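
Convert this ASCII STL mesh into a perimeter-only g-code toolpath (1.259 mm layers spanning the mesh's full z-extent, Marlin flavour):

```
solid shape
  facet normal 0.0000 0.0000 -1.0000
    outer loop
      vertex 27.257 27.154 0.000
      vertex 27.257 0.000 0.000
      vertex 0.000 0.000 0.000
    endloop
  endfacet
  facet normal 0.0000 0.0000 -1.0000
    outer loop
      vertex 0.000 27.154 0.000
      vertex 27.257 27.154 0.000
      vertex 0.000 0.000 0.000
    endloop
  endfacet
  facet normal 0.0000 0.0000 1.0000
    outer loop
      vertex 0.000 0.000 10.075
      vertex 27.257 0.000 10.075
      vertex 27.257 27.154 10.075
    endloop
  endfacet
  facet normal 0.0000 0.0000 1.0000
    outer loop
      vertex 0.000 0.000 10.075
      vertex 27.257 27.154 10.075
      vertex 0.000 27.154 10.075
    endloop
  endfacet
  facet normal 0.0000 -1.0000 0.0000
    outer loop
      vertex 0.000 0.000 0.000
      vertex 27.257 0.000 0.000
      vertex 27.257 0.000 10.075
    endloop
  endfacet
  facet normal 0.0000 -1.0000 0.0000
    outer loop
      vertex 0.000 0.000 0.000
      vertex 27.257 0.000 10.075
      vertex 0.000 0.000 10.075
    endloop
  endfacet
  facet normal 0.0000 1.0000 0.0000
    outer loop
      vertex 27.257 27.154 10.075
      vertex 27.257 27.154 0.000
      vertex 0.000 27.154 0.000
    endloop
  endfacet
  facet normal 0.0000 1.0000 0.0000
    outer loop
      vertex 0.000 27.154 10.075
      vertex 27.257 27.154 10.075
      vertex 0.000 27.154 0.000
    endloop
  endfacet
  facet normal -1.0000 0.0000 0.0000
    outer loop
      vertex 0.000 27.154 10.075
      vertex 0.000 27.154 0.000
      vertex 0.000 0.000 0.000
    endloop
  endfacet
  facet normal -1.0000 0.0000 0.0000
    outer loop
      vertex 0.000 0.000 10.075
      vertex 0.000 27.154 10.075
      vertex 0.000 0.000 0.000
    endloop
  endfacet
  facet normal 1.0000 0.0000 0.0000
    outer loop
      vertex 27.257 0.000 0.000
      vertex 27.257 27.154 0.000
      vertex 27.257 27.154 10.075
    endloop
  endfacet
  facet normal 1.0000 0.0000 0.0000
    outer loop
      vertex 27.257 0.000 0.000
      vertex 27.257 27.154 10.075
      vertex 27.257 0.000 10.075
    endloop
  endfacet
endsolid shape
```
; perimeter-only toolpath
G21 ; units = mm
G90 ; absolute positioning
G28 ; home
; layer 1
G0 Z1.259
G0 X0.000 Y0.000
G1 X27.257 Y0.000
G1 X27.257 Y27.154
G1 X0.000 Y27.154
G1 X0.000 Y0.000
; layer 2
G0 Z2.519
G0 X0.000 Y0.000
G1 X27.257 Y0.000
G1 X27.257 Y27.154
G1 X0.000 Y27.154
G1 X0.000 Y0.000
; layer 3
G0 Z3.778
G0 X0.000 Y0.000
G1 X27.257 Y0.000
G1 X27.257 Y27.154
G1 X0.000 Y27.154
G1 X0.000 Y0.000
; layer 4
G0 Z5.037
G0 X0.000 Y0.000
G1 X27.257 Y0.000
G1 X27.257 Y27.154
G1 X0.000 Y27.154
G1 X0.000 Y0.000
; layer 5
G0 Z6.297
G0 X0.000 Y0.000
G1 X27.257 Y0.000
G1 X27.257 Y27.154
G1 X0.000 Y27.154
G1 X0.000 Y0.000
; layer 6
G0 Z7.556
G0 X0.000 Y0.000
G1 X27.257 Y0.000
G1 X27.257 Y27.154
G1 X0.000 Y27.154
G1 X0.000 Y0.000
; layer 7
G0 Z8.816
G0 X0.000 Y0.000
G1 X27.257 Y0.000
G1 X27.257 Y27.154
G1 X0.000 Y27.154
G1 X0.000 Y0.000
; layer 8
G0 Z10.075
G0 X0.000 Y0.000
G1 X27.257 Y0.000
G1 X27.257 Y27.154
G1 X0.000 Y27.154
G1 X0.000 Y0.000
M2 ; end

The solid is a rectangular box, roughly 27.3 × 27.2 mm footprint and 10.1 mm tall. Slicing at Δz = 1.259 mm — 8 equal slices spanning the solid's height, so layer i sits at z = i·h/8 — gives 8 non-empty perimeters. Each is a 4-segment closed polygon; G0 lifts to the layer z and rapids to the start vertex, then G1 traces the edges.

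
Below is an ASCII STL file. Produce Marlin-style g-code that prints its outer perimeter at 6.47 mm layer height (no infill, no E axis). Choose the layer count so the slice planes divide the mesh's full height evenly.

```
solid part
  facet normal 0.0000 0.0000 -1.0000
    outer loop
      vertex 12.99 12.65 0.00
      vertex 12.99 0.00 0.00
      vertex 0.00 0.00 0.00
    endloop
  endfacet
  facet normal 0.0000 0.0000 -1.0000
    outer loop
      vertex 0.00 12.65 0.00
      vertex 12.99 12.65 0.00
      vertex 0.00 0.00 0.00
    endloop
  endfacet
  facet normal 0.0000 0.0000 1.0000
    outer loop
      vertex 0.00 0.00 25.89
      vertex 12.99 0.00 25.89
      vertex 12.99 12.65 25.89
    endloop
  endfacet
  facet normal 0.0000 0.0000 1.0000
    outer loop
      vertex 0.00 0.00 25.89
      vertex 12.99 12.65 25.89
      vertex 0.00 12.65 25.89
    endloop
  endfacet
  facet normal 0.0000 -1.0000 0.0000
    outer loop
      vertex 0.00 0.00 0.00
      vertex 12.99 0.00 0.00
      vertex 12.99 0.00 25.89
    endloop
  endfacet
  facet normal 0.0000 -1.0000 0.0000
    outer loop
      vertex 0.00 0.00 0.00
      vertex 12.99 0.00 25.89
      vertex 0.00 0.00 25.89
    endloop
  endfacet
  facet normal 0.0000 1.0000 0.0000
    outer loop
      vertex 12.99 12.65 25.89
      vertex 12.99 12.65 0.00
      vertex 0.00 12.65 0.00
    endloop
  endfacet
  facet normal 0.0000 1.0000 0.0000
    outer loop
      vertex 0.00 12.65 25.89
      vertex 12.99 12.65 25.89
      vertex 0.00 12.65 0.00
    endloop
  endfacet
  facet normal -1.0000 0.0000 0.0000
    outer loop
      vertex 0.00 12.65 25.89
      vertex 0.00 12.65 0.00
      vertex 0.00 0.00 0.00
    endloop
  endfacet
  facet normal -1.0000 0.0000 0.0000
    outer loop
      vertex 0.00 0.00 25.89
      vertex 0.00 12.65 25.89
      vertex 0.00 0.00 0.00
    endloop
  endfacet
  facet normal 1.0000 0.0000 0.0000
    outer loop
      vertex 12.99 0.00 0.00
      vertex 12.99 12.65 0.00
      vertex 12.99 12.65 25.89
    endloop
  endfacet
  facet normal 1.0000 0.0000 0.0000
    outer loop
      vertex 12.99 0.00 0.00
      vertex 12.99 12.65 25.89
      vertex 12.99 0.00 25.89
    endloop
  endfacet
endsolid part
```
; perimeter-only toolpath
G21 ; units = mm
G90 ; absolute positioning
G28 ; home
; layer 1
G0 Z6.47
G0 X0.00 Y0.00
G1 X12.99 Y0.00
G1 X12.99 Y12.65
G1 X0.00 Y12.65
G1 X0.00 Y0.00
; layer 2
G0 Z12.95
G0 X0.00 Y0.00
G1 X12.99 Y0.00
G1 X12.99 Y12.65
G1 X0.00 Y12.65
G1 X0.00 Y0.00
; layer 3
G0 Z19.42
G0 X0.00 Y0.00
G1 X12.99 Y0.00
G1 X12.99 Y12.65
G1 X0.00 Y12.65
G1 X0.00 Y0.00
; layer 4
G0 Z25.89
G0 X0.00 Y0.00
G1 X12.99 Y0.00
G1 X12.99 Y12.65
G1 X0.00 Y12.65
G1 X0.00 Y0.00
M2 ; end

The solid is a rectangular box, roughly 13 × 12.7 mm footprint and 25.9 mm tall. Slicing at Δz = 6.47 mm — 4 equal slices spanning the solid's height, so layer i sits at z = i·h/4 — gives 4 non-empty perimeters. Each is a 4-segment closed polygon; G0 lifts to the layer z and rapids to the start vertex, then G1 traces the edges.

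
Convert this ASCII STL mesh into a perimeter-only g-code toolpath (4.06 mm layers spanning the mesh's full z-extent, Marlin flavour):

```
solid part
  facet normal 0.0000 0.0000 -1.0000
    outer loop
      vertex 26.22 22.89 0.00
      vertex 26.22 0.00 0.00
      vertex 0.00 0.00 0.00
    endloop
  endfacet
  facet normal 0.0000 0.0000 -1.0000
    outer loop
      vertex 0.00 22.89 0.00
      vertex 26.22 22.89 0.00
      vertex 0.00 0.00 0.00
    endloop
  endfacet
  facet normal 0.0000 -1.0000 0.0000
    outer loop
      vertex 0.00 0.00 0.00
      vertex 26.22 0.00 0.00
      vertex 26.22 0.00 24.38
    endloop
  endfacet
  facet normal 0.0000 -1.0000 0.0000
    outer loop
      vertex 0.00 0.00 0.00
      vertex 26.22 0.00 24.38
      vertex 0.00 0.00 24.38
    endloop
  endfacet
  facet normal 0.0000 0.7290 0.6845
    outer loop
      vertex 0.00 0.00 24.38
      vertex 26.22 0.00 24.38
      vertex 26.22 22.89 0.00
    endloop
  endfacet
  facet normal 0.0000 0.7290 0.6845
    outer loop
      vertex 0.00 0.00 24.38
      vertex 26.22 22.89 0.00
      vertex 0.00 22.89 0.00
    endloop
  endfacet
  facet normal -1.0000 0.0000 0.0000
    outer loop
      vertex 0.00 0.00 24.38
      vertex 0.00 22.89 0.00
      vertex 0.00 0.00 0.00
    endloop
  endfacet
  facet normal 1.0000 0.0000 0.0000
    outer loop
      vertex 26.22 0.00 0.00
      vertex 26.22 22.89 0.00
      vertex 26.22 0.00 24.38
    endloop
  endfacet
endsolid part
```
; perimeter-only toolpath
G21 ; units = mm
G90 ; absolute positioning
G28 ; home
; layer 1
G0 Z4.06
G0 X0.00 Y0.00
G1 X26.22 Y0.00
G1 X26.22 Y19.07
G1 X0.00 Y19.07
G1 X0.00 Y0.00
; layer 2
G0 Z8.13
G0 X0.00 Y0.00
G1 X26.22 Y0.00
G1 X26.22 Y15.26
G1 X0.00 Y15.26
G1 X0.00 Y0.00
; layer 3
G0 Z12.19
G0 X0.00 Y0.00
G1 X26.22 Y0.00
G1 X26.22 Y11.44
G1 X0.00 Y11.44
G1 X0.00 Y0.00
; layer 4
G0 Z16.25
G0 X0.00 Y0.00
G1 X26.22 Y0.00
G1 X26.22 Y7.63
G1 X0.00 Y7.63
G1 X0.00 Y0.00
; layer 5
G0 Z20.32
G0 X0.00 Y0.00
G1 X26.22 Y0.00
G1 X26.22 Y3.81
G1 X0.00 Y3.81
G1 X0.00 Y0.00
M2 ; end

The solid is a wedge (ramp): 26.2 × 22.9 mm base, rising to 24.4 mm along the y=0 edge and sloping linearly to z=0 at y=22.9. Slicing at Δz = 4.06 mm — 6 equal slices spanning the solid's height, so layer i sits at z = i·h/6 — gives 5 non-empty perimeters. Each is a 4-segment closed polygon; G0 lifts to the layer z and rapids to the start vertex, then G1 traces the edges. The cross-section shrinks linearly with z (the slice at the apex is degenerate and omitted).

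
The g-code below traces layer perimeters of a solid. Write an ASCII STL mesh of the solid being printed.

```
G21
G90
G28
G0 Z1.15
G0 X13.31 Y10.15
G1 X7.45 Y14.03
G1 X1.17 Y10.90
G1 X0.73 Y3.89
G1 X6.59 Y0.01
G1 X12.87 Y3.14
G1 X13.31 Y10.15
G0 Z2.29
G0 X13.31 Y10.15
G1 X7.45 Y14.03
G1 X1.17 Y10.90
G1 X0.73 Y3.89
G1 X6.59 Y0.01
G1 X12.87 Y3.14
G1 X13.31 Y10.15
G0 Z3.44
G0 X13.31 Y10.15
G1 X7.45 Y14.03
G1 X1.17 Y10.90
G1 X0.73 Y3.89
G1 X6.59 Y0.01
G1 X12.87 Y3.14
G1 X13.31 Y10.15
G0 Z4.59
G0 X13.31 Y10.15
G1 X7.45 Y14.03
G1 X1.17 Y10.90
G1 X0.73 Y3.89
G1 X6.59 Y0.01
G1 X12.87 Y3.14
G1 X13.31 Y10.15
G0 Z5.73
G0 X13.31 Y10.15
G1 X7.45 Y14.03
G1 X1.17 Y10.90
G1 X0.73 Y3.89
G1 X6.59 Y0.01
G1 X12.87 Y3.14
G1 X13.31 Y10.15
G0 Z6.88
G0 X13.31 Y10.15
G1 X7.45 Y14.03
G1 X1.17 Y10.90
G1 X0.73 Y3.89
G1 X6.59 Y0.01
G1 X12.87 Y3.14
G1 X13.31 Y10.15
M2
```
solid part
  facet normal 0.0000 0.0000 -1.0000
    outer loop
      vertex 1.17 10.90 0.00
      vertex 7.45 14.03 0.00
      vertex 13.31 10.15 0.00
    endloop
  endfacet
  facet normal 0.0000 0.0000 -1.0000
    outer loop
      vertex 0.73 3.89 0.00
      vertex 1.17 10.90 0.00
      vertex 13.31 10.15 0.00
    endloop
  endfacet
  facet normal 0.0000 0.0000 -1.0000
    outer loop
      vertex 6.59 0.01 0.00
      vertex 0.73 3.89 0.00
      vertex 13.31 10.15 0.00
    endloop
  endfacet
  facet normal 0.0000 0.0000 -1.0000
    outer loop
      vertex 12.87 3.14 0.00
      vertex 6.59 0.01 0.00
      vertex 13.31 10.15 0.00
    endloop
  endfacet
  facet normal 0.0000 0.0000 1.0000
    outer loop
      vertex 13.31 10.15 6.88
      vertex 7.45 14.03 6.88
      vertex 1.17 10.90 6.88
    endloop
  endfacet
  facet normal 0.0000 0.0000 1.0000
    outer loop
      vertex 13.31 10.15 6.88
      vertex 1.17 10.90 6.88
      vertex 0.73 3.89 6.88
    endloop
  endfacet
  facet normal 0.0000 0.0000 1.0000
    outer loop
      vertex 13.31 10.15 6.88
      vertex 0.73 3.89 6.88
      vertex 6.59 0.01 6.88
    endloop
  endfacet
  facet normal 0.0000 0.0000 1.0000
    outer loop
      vertex 13.31 10.15 6.88
      vertex 6.59 0.01 6.88
      vertex 12.87 3.14 6.88
    endloop
  endfacet
  facet normal 0.5521 0.8338 0.0000
    outer loop
      vertex 13.31 10.15 0.00
      vertex 7.45 14.03 0.00
      vertex 7.45 14.03 6.88
    endloop
  endfacet
  facet normal 0.5521 0.8338 0.0000
    outer loop
      vertex 13.31 10.15 0.00
      vertex 7.45 14.03 6.88
      vertex 13.31 10.15 6.88
    endloop
  endfacet
  facet normal -0.4461 0.8950 0.0000
    outer loop
      vertex 7.45 14.03 0.00
      vertex 1.17 10.90 0.00
      vertex 1.17 10.90 6.88
    endloop
  endfacet
  facet normal -0.4461 0.8950 0.0000
    outer loop
      vertex 7.45 14.03 0.00
      vertex 1.17 10.90 6.88
      vertex 7.45 14.03 6.88
    endloop
  endfacet
  facet normal -0.9980 0.0626 0.0000
    outer loop
      vertex 1.17 10.90 0.00
      vertex 0.73 3.89 0.00
      vertex 0.73 3.89 6.88
    endloop
  endfacet
  facet normal -0.9980 0.0626 0.0000
    outer loop
      vertex 1.17 10.90 0.00
      vertex 0.73 3.89 6.88
      vertex 1.17 10.90 6.88
    endloop
  endfacet
  facet normal -0.5521 -0.8338 0.0000
    outer loop
      vertex 0.73 3.89 0.00
      vertex 6.59 0.01 0.00
      vertex 6.59 0.01 6.88
    endloop
  endfacet
  facet normal -0.5521 -0.8338 0.0000
    outer loop
      vertex 0.73 3.89 0.00
      vertex 6.59 0.01 6.88
      vertex 0.73 3.89 6.88
    endloop
  endfacet
  facet normal 0.4461 -0.8950 0.0000
    outer loop
      vertex 6.59 0.01 0.00
      vertex 12.87 3.14 0.00
      vertex 12.87 3.14 6.88
    endloop
  endfacet
  facet normal 0.4461 -0.8950 0.0000
    outer loop
      vertex 6.59 0.01 0.00
      vertex 12.87 3.14 6.88
      vertex 6.59 0.01 6.88
    endloop
  endfacet
  facet normal 0.9980 -0.0626 0.0000
    outer loop
      vertex 12.87 3.14 0.00
      vertex 13.31 10.15 0.00
      vertex 13.31 10.15 6.88
    endloop
  endfacet
  facet normal 0.9980 -0.0626 0.0000
    outer loop
      vertex 12.87 3.14 0.00
      vertex 13.31 10.15 6.88
      vertex 12.87 3.14 6.88
    endloop
  endfacet
endsolid part

The G0 Z moves step by Δz≈1.15 mm. Every layer's G1 loop is the same polygon, so the solid is a straight extrusion of it from z=0 to z≈6.88. Closing with flat bottom and top caps and triangulating gives 20 facets — a regular 6-sided prism (a cylinder approximated with 6 flat sides), circumscribed radius ≈ 7.02 mm, height ≈ 6.88 mm.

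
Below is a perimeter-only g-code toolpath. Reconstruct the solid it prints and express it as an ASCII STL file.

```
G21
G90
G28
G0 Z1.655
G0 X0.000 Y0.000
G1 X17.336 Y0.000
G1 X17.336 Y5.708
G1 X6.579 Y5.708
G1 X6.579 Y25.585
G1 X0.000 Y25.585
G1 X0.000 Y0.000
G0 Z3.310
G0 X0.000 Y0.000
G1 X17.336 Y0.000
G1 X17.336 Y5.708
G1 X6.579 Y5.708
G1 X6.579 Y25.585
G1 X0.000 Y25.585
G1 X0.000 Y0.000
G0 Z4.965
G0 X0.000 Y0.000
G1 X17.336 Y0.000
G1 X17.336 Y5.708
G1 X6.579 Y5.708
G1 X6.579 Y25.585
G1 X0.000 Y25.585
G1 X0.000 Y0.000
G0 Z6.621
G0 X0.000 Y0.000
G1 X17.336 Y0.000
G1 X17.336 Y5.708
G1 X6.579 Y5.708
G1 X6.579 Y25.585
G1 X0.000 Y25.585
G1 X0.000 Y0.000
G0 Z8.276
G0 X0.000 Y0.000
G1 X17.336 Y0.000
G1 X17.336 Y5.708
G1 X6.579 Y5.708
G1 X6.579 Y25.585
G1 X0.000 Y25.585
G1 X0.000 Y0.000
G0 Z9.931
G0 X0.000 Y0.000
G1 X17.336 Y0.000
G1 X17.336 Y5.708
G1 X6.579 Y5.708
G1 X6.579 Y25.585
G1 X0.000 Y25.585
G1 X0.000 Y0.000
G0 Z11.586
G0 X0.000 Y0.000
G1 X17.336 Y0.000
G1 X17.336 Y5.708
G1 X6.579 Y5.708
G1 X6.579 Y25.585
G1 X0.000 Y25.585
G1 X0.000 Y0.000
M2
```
solid part
  facet normal 0.0000 0.0000 -1.0000
    outer loop
      vertex 17.336 5.708 0.000
      vertex 17.336 0.000 0.000
      vertex 0.000 0.000 0.000
    endloop
  endfacet
  facet normal 0.0000 0.0000 -1.0000
    outer loop
      vertex 6.579 5.708 0.000
      vertex 17.336 5.708 0.000
      vertex 0.000 0.000 0.000
    endloop
  endfacet
  facet normal 0.0000 0.0000 -1.0000
    outer loop
      vertex 6.579 25.585 0.000
      vertex 6.579 5.708 0.000
      vertex 0.000 0.000 0.000
    endloop
  endfacet
  facet normal 0.0000 0.0000 -1.0000
    outer loop
      vertex 0.000 25.585 0.000
      vertex 6.579 25.585 0.000
      vertex 0.000 0.000 0.000
    endloop
  endfacet
  facet normal 0.0000 0.0000 1.0000
    outer loop
      vertex 0.000 0.000 11.586
      vertex 17.336 0.000 11.586
      vertex 17.336 5.708 11.586
    endloop
  endfacet
  facet normal 0.0000 0.0000 1.0000
    outer loop
      vertex 0.000 0.000 11.586
      vertex 17.336 5.708 11.586
      vertex 6.579 5.708 11.586
    endloop
  endfacet
  facet normal 0.0000 0.0000 1.0000
    outer loop
      vertex 0.000 0.000 11.586
      vertex 6.579 5.708 11.586
      vertex 6.579 25.585 11.586
    endloop
  endfacet
  facet normal 0.0000 0.0000 1.0000
    outer loop
      vertex 0.000 0.000 11.586
      vertex 6.579 25.585 11.586
      vertex 0.000 25.585 11.586
    endloop
  endfacet
  facet normal 0.0000 -1.0000 0.0000
    outer loop
      vertex 0.000 0.000 0.000
      vertex 17.336 0.000 0.000
      vertex 17.336 0.000 11.586
    endloop
  endfacet
  facet normal 0.0000 -1.0000 0.0000
    outer loop
      vertex 0.000 0.000 0.000
      vertex 17.336 0.000 11.586
      vertex 0.000 0.000 11.586
    endloop
  endfacet
  facet normal 1.0000 0.0000 0.0000
    outer loop
      vertex 17.336 0.000 0.000
      vertex 17.336 5.708 0.000
      vertex 17.336 5.708 11.586
    endloop
  endfacet
  facet normal 1.0000 0.0000 0.0000
    outer loop
      vertex 17.336 0.000 0.000
      vertex 17.336 5.708 11.586
      vertex 17.336 0.000 11.586
    endloop
  endfacet
  facet normal 0.0000 1.0000 0.0000
    outer loop
      vertex 17.336 5.708 0.000
      vertex 6.579 5.708 0.000
      vertex 6.579 5.708 11.586
    endloop
  endfacet
  facet normal 0.0000 1.0000 0.0000
    outer loop
      vertex 17.336 5.708 0.000
      vertex 6.579 5.708 11.586
      vertex 17.336 5.708 11.586
    endloop
  endfacet
  facet normal 1.0000 0.0000 0.0000
    outer loop
      vertex 6.579 5.708 0.000
      vertex 6.579 25.585 0.000
      vertex 6.579 25.585 11.586
    endloop
  endfacet
  facet normal 1.0000 0.0000 0.0000
    outer loop
      vertex 6.579 5.708 0.000
      vertex 6.579 25.585 11.586
      vertex 6.579 5.708 11.586
    endloop
  endfacet
  facet normal 0.0000 1.0000 0.0000
    outer loop
      vertex 6.579 25.585 0.000
      vertex 0.000 25.585 0.000
      vertex 0.000 25.585 11.586
    endloop
  endfacet
  facet normal 0.0000 1.0000 0.0000
    outer loop
      vertex 6.579 25.585 0.000
      vertex 0.000 25.585 11.586
      vertex 6.579 25.585 11.586
    endloop
  endfacet
  facet normal -1.0000 0.0000 0.0000
    outer loop
      vertex 0.000 25.585 0.000
      vertex 0.000 0.000 0.000
      vertex 0.000 0.000 11.586
    endloop
  endfacet
  facet normal -1.0000 0.0000 0.0000
    outer loop
      vertex 0.000 25.585 0.000
      vertex 0.000 0.000 11.586
      vertex 0.000 25.585 11.586
    endloop
  endfacet
endsolid part

The G0 Z moves step by Δz≈1.655 mm. Every layer's G1 loop is the same polygon, so the solid is a straight extrusion of it from z=0 to z≈11.6. Closing with flat bottom and top caps and triangulating gives 20 facets — an L-shaped prism: outer 17.3 × 25.6 mm, arm thicknesses ≈ 5.71 mm (horizontal) and 6.58 mm (vertical), extruded 11.6 mm in z.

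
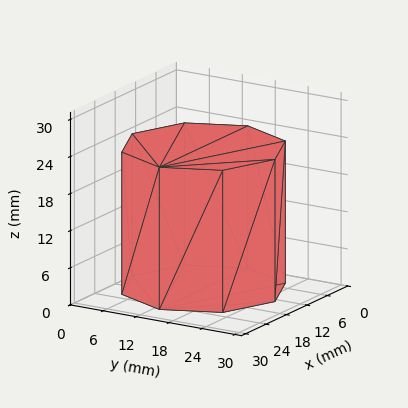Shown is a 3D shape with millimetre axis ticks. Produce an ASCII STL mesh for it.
Reading the render: the shape is a regular 8-sided prism (a cylinder approximated with 8 flat sides), circumscribed radius ≈ 13 mm, height ≈ 23 mm (dimensions read to the nearest mm from the axis ticks). For the STL, each face is triangulated and given an outward normal.

solid part
  facet normal 0.0000 0.0000 -1.0000
    outer loop
      vertex 13.000 26.000 0.000
      vertex 22.192 22.192 0.000
      vertex 26.000 13.000 0.000
    endloop
  endfacet
  facet normal 0.0000 0.0000 -1.0000
    outer loop
      vertex 3.808 22.192 0.000
      vertex 13.000 26.000 0.000
      vertex 26.000 13.000 0.000
    endloop
  endfacet
  facet normal 0.0000 0.0000 -1.0000
    outer loop
      vertex 0.000 13.000 0.000
      vertex 3.808 22.192 0.000
      vertex 26.000 13.000 0.000
    endloop
  endfacet
  facet normal 0.0000 0.0000 -1.0000
    outer loop
      vertex 3.808 3.808 0.000
      vertex 0.000 13.000 0.000
      vertex 26.000 13.000 0.000
    endloop
  endfacet
  facet normal 0.0000 0.0000 -1.0000
    outer loop
      vertex 13.000 0.000 0.000
      vertex 3.808 3.808 0.000
      vertex 26.000 13.000 0.000
    endloop
  endfacet
  facet normal 0.0000 0.0000 -1.0000
    outer loop
      vertex 22.192 3.808 0.000
      vertex 13.000 0.000 0.000
      vertex 26.000 13.000 0.000
    endloop
  endfacet
  facet normal 0.0000 0.0000 1.0000
    outer loop
      vertex 26.000 13.000 23.000
      vertex 22.192 22.192 23.000
      vertex 13.000 26.000 23.000
    endloop
  endfacet
  facet normal 0.0000 0.0000 1.0000
    outer loop
      vertex 26.000 13.000 23.000
      vertex 13.000 26.000 23.000
      vertex 3.808 22.192 23.000
    endloop
  endfacet
  facet normal 0.0000 0.0000 1.0000
    outer loop
      vertex 26.000 13.000 23.000
      vertex 3.808 22.192 23.000
      vertex 0.000 13.000 23.000
    endloop
  endfacet
  facet normal 0.0000 0.0000 1.0000
    outer loop
      vertex 26.000 13.000 23.000
      vertex 0.000 13.000 23.000
      vertex 3.808 3.808 23.000
    endloop
  endfacet
  facet normal 0.0000 0.0000 1.0000
    outer loop
      vertex 26.000 13.000 23.000
      vertex 3.808 3.808 23.000
      vertex 13.000 0.000 23.000
    endloop
  endfacet
  facet normal 0.0000 0.0000 1.0000
    outer loop
      vertex 26.000 13.000 23.000
      vertex 13.000 0.000 23.000
      vertex 22.192 3.808 23.000
    endloop
  endfacet
  facet normal 0.9239 0.3827 0.0000
    outer loop
      vertex 26.000 13.000 0.000
      vertex 22.192 22.192 0.000
      vertex 22.192 22.192 23.000
    endloop
  endfacet
  facet normal 0.9239 0.3827 0.0000
    outer loop
      vertex 26.000 13.000 0.000
      vertex 22.192 22.192 23.000
      vertex 26.000 13.000 23.000
    endloop
  endfacet
  facet normal 0.3827 0.9239 0.0000
    outer loop
      vertex 22.192 22.192 0.000
      vertex 13.000 26.000 0.000
      vertex 13.000 26.000 23.000
    endloop
  endfacet
  facet normal 0.3827 0.9239 0.0000
    outer loop
      vertex 22.192 22.192 0.000
      vertex 13.000 26.000 23.000
      vertex 22.192 22.192 23.000
    endloop
  endfacet
  facet normal -0.3827 0.9239 0.0000
    outer loop
      vertex 13.000 26.000 0.000
      vertex 3.808 22.192 0.000
      vertex 3.808 22.192 23.000
    endloop
  endfacet
  facet normal -0.3827 0.9239 0.0000
    outer loop
      vertex 13.000 26.000 0.000
      vertex 3.808 22.192 23.000
      vertex 13.000 26.000 23.000
    endloop
  endfacet
  facet normal -0.9239 0.3827 0.0000
    outer loop
      vertex 3.808 22.192 0.000
      vertex 0.000 13.000 0.000
      vertex 0.000 13.000 23.000
    endloop
  endfacet
  facet normal -0.9239 0.3827 0.0000
    outer loop
      vertex 3.808 22.192 0.000
      vertex 0.000 13.000 23.000
      vertex 3.808 22.192 23.000
    endloop
  endfacet
  facet normal -0.9239 -0.3827 0.0000
    outer loop
      vertex 0.000 13.000 0.000
      vertex 3.808 3.808 0.000
      vertex 3.808 3.808 23.000
    endloop
  endfacet
  facet normal -0.9239 -0.3827 0.0000
    outer loop
      vertex 0.000 13.000 0.000
      vertex 3.808 3.808 23.000
      vertex 0.000 13.000 23.000
    endloop
  endfacet
  facet normal -0.3827 -0.9239 0.0000
    outer loop
      vertex 3.808 3.808 0.000
      vertex 13.000 0.000 0.000
      vertex 13.000 0.000 23.000
    endloop
  endfacet
  facet normal -0.3827 -0.9239 0.0000
    outer loop
      vertex 3.808 3.808 0.000
      vertex 13.000 0.000 23.000
      vertex 3.808 3.808 23.000
    endloop
  endfacet
  facet normal 0.3827 -0.9239 0.0000
    outer loop
      vertex 13.000 0.000 0.000
      vertex 22.192 3.808 0.000
      vertex 22.192 3.808 23.000
    endloop
  endfacet
  facet normal 0.3827 -0.9239 0.0000
    outer loop
      vertex 13.000 0.000 0.000
      vertex 22.192 3.808 23.000
      vertex 13.000 0.000 23.000
    endloop
  endfacet
  facet normal 0.9239 -0.3827 0.0000
    outer loop
      vertex 22.192 3.808 0.000
      vertex 26.000 13.000 0.000
      vertex 26.000 13.000 23.000
    endloop
  endfacet
  facet normal 0.9239 -0.3827 0.0000
    outer loop
      vertex 22.192 3.808 0.000
      vertex 26.000 13.000 23.000
      vertex 22.192 3.808 23.000
    endloop
  endfacet
endsolid part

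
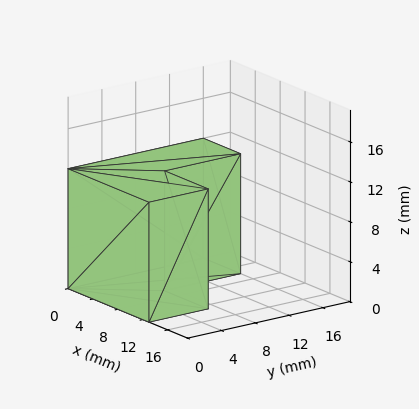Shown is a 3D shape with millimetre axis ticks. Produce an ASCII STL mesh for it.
Reading the render: the shape is an L-shaped prism: outer 13 × 16 mm, arm thicknesses ≈ 7 mm (horizontal) and 6 mm (vertical), extruded 12 mm in z (dimensions read to the nearest mm from the axis ticks). For the STL, each face is triangulated and given an outward normal.

solid part
  facet normal 0.0000 0.0000 -1.0000
    outer loop
      vertex 13.000 7.000 0.000
      vertex 13.000 0.000 0.000
      vertex 0.000 0.000 0.000
    endloop
  endfacet
  facet normal 0.0000 0.0000 -1.0000
    outer loop
      vertex 6.000 7.000 0.000
      vertex 13.000 7.000 0.000
      vertex 0.000 0.000 0.000
    endloop
  endfacet
  facet normal 0.0000 0.0000 -1.0000
    outer loop
      vertex 6.000 16.000 0.000
      vertex 6.000 7.000 0.000
      vertex 0.000 0.000 0.000
    endloop
  endfacet
  facet normal 0.0000 0.0000 -1.0000
    outer loop
      vertex 0.000 16.000 0.000
      vertex 6.000 16.000 0.000
      vertex 0.000 0.000 0.000
    endloop
  endfacet
  facet normal 0.0000 0.0000 1.0000
    outer loop
      vertex 0.000 0.000 12.000
      vertex 13.000 0.000 12.000
      vertex 13.000 7.000 12.000
    endloop
  endfacet
  facet normal 0.0000 0.0000 1.0000
    outer loop
      vertex 0.000 0.000 12.000
      vertex 13.000 7.000 12.000
      vertex 6.000 7.000 12.000
    endloop
  endfacet
  facet normal 0.0000 0.0000 1.0000
    outer loop
      vertex 0.000 0.000 12.000
      vertex 6.000 7.000 12.000
      vertex 6.000 16.000 12.000
    endloop
  endfacet
  facet normal 0.0000 0.0000 1.0000
    outer loop
      vertex 0.000 0.000 12.000
      vertex 6.000 16.000 12.000
      vertex 0.000 16.000 12.000
    endloop
  endfacet
  facet normal 0.0000 -1.0000 0.0000
    outer loop
      vertex 0.000 0.000 0.000
      vertex 13.000 0.000 0.000
      vertex 13.000 0.000 12.000
    endloop
  endfacet
  facet normal 0.0000 -1.0000 0.0000
    outer loop
      vertex 0.000 0.000 0.000
      vertex 13.000 0.000 12.000
      vertex 0.000 0.000 12.000
    endloop
  endfacet
  facet normal 1.0000 0.0000 0.0000
    outer loop
      vertex 13.000 0.000 0.000
      vertex 13.000 7.000 0.000
      vertex 13.000 7.000 12.000
    endloop
  endfacet
  facet normal 1.0000 0.0000 0.0000
    outer loop
      vertex 13.000 0.000 0.000
      vertex 13.000 7.000 12.000
      vertex 13.000 0.000 12.000
    endloop
  endfacet
  facet normal 0.0000 1.0000 0.0000
    outer loop
      vertex 13.000 7.000 0.000
      vertex 6.000 7.000 0.000
      vertex 6.000 7.000 12.000
    endloop
  endfacet
  facet normal 0.0000 1.0000 0.0000
    outer loop
      vertex 13.000 7.000 0.000
      vertex 6.000 7.000 12.000
      vertex 13.000 7.000 12.000
    endloop
  endfacet
  facet normal 1.0000 0.0000 0.0000
    outer loop
      vertex 6.000 7.000 0.000
      vertex 6.000 16.000 0.000
      vertex 6.000 16.000 12.000
    endloop
  endfacet
  facet normal 1.0000 0.0000 0.0000
    outer loop
      vertex 6.000 7.000 0.000
      vertex 6.000 16.000 12.000
      vertex 6.000 7.000 12.000
    endloop
  endfacet
  facet normal 0.0000 1.0000 0.0000
    outer loop
      vertex 6.000 16.000 0.000
      vertex 0.000 16.000 0.000
      vertex 0.000 16.000 12.000
    endloop
  endfacet
  facet normal 0.0000 1.0000 0.0000
    outer loop
      vertex 6.000 16.000 0.000
      vertex 0.000 16.000 12.000
      vertex 6.000 16.000 12.000
    endloop
  endfacet
  facet normal -1.0000 0.0000 0.0000
    outer loop
      vertex 0.000 16.000 0.000
      vertex 0.000 0.000 0.000
      vertex 0.000 0.000 12.000
    endloop
  endfacet
  facet normal -1.0000 0.0000 0.0000
    outer loop
      vertex 0.000 16.000 0.000
      vertex 0.000 0.000 12.000
      vertex 0.000 16.000 12.000
    endloop
  endfacet
endsolid part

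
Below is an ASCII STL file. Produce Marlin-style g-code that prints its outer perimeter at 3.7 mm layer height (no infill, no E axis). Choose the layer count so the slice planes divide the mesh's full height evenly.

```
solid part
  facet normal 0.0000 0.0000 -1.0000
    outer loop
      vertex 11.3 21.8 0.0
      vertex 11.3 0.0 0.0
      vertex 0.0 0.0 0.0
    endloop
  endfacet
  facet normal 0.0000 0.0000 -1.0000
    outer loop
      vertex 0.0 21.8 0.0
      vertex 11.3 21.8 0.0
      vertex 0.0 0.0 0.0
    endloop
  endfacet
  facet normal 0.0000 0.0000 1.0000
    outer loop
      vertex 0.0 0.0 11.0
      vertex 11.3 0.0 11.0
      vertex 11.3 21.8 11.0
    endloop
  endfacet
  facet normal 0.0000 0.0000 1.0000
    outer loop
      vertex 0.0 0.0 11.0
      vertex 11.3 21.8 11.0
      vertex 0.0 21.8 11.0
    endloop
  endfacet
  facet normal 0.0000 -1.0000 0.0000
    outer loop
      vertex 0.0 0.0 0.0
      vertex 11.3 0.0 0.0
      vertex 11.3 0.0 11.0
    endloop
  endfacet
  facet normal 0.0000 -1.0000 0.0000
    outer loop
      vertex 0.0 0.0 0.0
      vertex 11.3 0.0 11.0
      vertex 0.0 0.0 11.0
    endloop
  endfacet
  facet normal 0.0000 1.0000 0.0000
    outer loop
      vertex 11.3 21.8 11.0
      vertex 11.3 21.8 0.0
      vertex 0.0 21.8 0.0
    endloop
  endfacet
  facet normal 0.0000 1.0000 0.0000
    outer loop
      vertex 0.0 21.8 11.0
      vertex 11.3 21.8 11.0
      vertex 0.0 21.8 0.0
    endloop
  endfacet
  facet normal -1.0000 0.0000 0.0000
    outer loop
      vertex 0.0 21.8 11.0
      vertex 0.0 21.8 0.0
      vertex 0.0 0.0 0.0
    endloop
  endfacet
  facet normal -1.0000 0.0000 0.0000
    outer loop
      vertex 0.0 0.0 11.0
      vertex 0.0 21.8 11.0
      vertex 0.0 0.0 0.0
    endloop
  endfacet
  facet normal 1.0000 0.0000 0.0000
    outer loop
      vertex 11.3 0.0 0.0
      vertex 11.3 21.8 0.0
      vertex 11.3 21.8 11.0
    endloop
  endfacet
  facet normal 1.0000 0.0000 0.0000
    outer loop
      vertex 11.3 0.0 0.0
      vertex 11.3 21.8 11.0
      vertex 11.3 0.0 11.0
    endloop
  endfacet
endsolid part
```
; perimeter-only toolpath
G21 ; units = mm
G90 ; absolute positioning
G28 ; home
; layer 1
G0 Z3.7
G0 X0.0 Y0.0
G1 X11.3 Y0.0
G1 X11.3 Y21.8
G1 X0.0 Y21.8
G1 X0.0 Y0.0
; layer 2
G0 Z7.3
G0 X0.0 Y0.0
G1 X11.3 Y0.0
G1 X11.3 Y21.8
G1 X0.0 Y21.8
G1 X0.0 Y0.0
; layer 3
G0 Z11.0
G0 X0.0 Y0.0
G1 X11.3 Y0.0
G1 X11.3 Y21.8
G1 X0.0 Y21.8
G1 X0.0 Y0.0
M2 ; end

The solid is a rectangular box, roughly 11.3 × 21.8 mm footprint and 11 mm tall. Slicing at Δz = 3.7 mm — 3 equal slices spanning the solid's height, so layer i sits at z = i·h/3 — gives 3 non-empty perimeters. Each is a 4-segment closed polygon; G0 lifts to the layer z and rapids to the start vertex, then G1 traces the edges.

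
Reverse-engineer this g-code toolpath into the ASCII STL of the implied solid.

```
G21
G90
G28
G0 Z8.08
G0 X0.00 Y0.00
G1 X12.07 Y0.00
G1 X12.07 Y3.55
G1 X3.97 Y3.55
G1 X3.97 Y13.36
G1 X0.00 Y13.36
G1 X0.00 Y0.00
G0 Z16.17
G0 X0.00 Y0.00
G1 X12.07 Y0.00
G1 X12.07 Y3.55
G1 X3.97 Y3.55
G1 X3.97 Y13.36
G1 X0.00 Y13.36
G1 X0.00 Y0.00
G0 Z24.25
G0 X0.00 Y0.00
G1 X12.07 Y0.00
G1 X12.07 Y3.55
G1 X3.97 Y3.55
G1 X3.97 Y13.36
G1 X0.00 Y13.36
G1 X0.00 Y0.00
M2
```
solid part
  facet normal 0.0000 0.0000 -1.0000
    outer loop
      vertex 12.07 3.55 0.00
      vertex 12.07 0.00 0.00
      vertex 0.00 0.00 0.00
    endloop
  endfacet
  facet normal 0.0000 0.0000 -1.0000
    outer loop
      vertex 3.97 3.55 0.00
      vertex 12.07 3.55 0.00
      vertex 0.00 0.00 0.00
    endloop
  endfacet
  facet normal 0.0000 0.0000 -1.0000
    outer loop
      vertex 3.97 13.36 0.00
      vertex 3.97 3.55 0.00
      vertex 0.00 0.00 0.00
    endloop
  endfacet
  facet normal 0.0000 0.0000 -1.0000
    outer loop
      vertex 0.00 13.36 0.00
      vertex 3.97 13.36 0.00
      vertex 0.00 0.00 0.00
    endloop
  endfacet
  facet normal 0.0000 0.0000 1.0000
    outer loop
      vertex 0.00 0.00 24.25
      vertex 12.07 0.00 24.25
      vertex 12.07 3.55 24.25
    endloop
  endfacet
  facet normal 0.0000 0.0000 1.0000
    outer loop
      vertex 0.00 0.00 24.25
      vertex 12.07 3.55 24.25
      vertex 3.97 3.55 24.25
    endloop
  endfacet
  facet normal 0.0000 0.0000 1.0000
    outer loop
      vertex 0.00 0.00 24.25
      vertex 3.97 3.55 24.25
      vertex 3.97 13.36 24.25
    endloop
  endfacet
  facet normal 0.0000 0.0000 1.0000
    outer loop
      vertex 0.00 0.00 24.25
      vertex 3.97 13.36 24.25
      vertex 0.00 13.36 24.25
    endloop
  endfacet
  facet normal 0.0000 -1.0000 0.0000
    outer loop
      vertex 0.00 0.00 0.00
      vertex 12.07 0.00 0.00
      vertex 12.07 0.00 24.25
    endloop
  endfacet
  facet normal 0.0000 -1.0000 0.0000
    outer loop
      vertex 0.00 0.00 0.00
      vertex 12.07 0.00 24.25
      vertex 0.00 0.00 24.25
    endloop
  endfacet
  facet normal 1.0000 0.0000 0.0000
    outer loop
      vertex 12.07 0.00 0.00
      vertex 12.07 3.55 0.00
      vertex 12.07 3.55 24.25
    endloop
  endfacet
  facet normal 1.0000 0.0000 0.0000
    outer loop
      vertex 12.07 0.00 0.00
      vertex 12.07 3.55 24.25
      vertex 12.07 0.00 24.25
    endloop
  endfacet
  facet normal 0.0000 1.0000 0.0000
    outer loop
      vertex 12.07 3.55 0.00
      vertex 3.97 3.55 0.00
      vertex 3.97 3.55 24.25
    endloop
  endfacet
  facet normal 0.0000 1.0000 0.0000
    outer loop
      vertex 12.07 3.55 0.00
      vertex 3.97 3.55 24.25
      vertex 12.07 3.55 24.25
    endloop
  endfacet
  facet normal 1.0000 0.0000 0.0000
    outer loop
      vertex 3.97 3.55 0.00
      vertex 3.97 13.36 0.00
      vertex 3.97 13.36 24.25
    endloop
  endfacet
  facet normal 1.0000 0.0000 0.0000
    outer loop
      vertex 3.97 3.55 0.00
      vertex 3.97 13.36 24.25
      vertex 3.97 3.55 24.25
    endloop
  endfacet
  facet normal 0.0000 1.0000 0.0000
    outer loop
      vertex 3.97 13.36 0.00
      vertex 0.00 13.36 0.00
      vertex 0.00 13.36 24.25
    endloop
  endfacet
  facet normal 0.0000 1.0000 0.0000
    outer loop
      vertex 3.97 13.36 0.00
      vertex 0.00 13.36 24.25
      vertex 3.97 13.36 24.25
    endloop
  endfacet
  facet normal -1.0000 0.0000 0.0000
    outer loop
      vertex 0.00 13.36 0.00
      vertex 0.00 0.00 0.00
      vertex 0.00 0.00 24.25
    endloop
  endfacet
  facet normal -1.0000 0.0000 0.0000
    outer loop
      vertex 0.00 13.36 0.00
      vertex 0.00 0.00 24.25
      vertex 0.00 13.36 24.25
    endloop
  endfacet
endsolid part

The G0 Z moves step by Δz≈8.08 mm. Every layer's G1 loop is the same polygon, so the solid is a straight extrusion of it from z=0 to z≈24.2. Closing with flat bottom and top caps and triangulating gives 20 facets — an L-shaped prism: outer 12.1 × 13.4 mm, arm thicknesses ≈ 3.55 mm (horizontal) and 3.97 mm (vertical), extruded 24.2 mm in z.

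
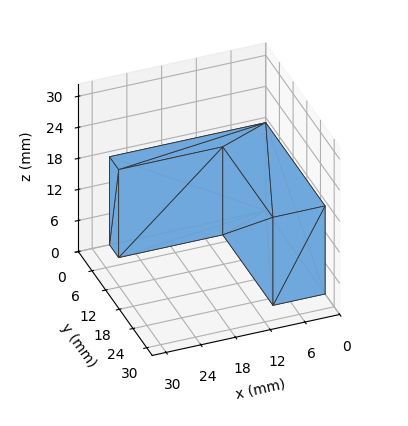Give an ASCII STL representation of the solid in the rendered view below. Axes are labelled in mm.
Reading the render: the shape is an L-shaped prism: outer 27 × 26 mm, arm thicknesses ≈ 4 mm (horizontal) and 9 mm (vertical), extruded 17 mm in z (dimensions read to the nearest mm from the axis ticks). For the STL, each face is triangulated and given an outward normal.

solid part
  facet normal 0.0000 0.0000 -1.0000
    outer loop
      vertex 27.00 4.00 0.00
      vertex 27.00 0.00 0.00
      vertex 0.00 0.00 0.00
    endloop
  endfacet
  facet normal 0.0000 0.0000 -1.0000
    outer loop
      vertex 9.00 4.00 0.00
      vertex 27.00 4.00 0.00
      vertex 0.00 0.00 0.00
    endloop
  endfacet
  facet normal 0.0000 0.0000 -1.0000
    outer loop
      vertex 9.00 26.00 0.00
      vertex 9.00 4.00 0.00
      vertex 0.00 0.00 0.00
    endloop
  endfacet
  facet normal 0.0000 0.0000 -1.0000
    outer loop
      vertex 0.00 26.00 0.00
      vertex 9.00 26.00 0.00
      vertex 0.00 0.00 0.00
    endloop
  endfacet
  facet normal 0.0000 0.0000 1.0000
    outer loop
      vertex 0.00 0.00 17.00
      vertex 27.00 0.00 17.00
      vertex 27.00 4.00 17.00
    endloop
  endfacet
  facet normal 0.0000 0.0000 1.0000
    outer loop
      vertex 0.00 0.00 17.00
      vertex 27.00 4.00 17.00
      vertex 9.00 4.00 17.00
    endloop
  endfacet
  facet normal 0.0000 0.0000 1.0000
    outer loop
      vertex 0.00 0.00 17.00
      vertex 9.00 4.00 17.00
      vertex 9.00 26.00 17.00
    endloop
  endfacet
  facet normal 0.0000 0.0000 1.0000
    outer loop
      vertex 0.00 0.00 17.00
      vertex 9.00 26.00 17.00
      vertex 0.00 26.00 17.00
    endloop
  endfacet
  facet normal 0.0000 -1.0000 0.0000
    outer loop
      vertex 0.00 0.00 0.00
      vertex 27.00 0.00 0.00
      vertex 27.00 0.00 17.00
    endloop
  endfacet
  facet normal 0.0000 -1.0000 0.0000
    outer loop
      vertex 0.00 0.00 0.00
      vertex 27.00 0.00 17.00
      vertex 0.00 0.00 17.00
    endloop
  endfacet
  facet normal 1.0000 0.0000 0.0000
    outer loop
      vertex 27.00 0.00 0.00
      vertex 27.00 4.00 0.00
      vertex 27.00 4.00 17.00
    endloop
  endfacet
  facet normal 1.0000 0.0000 0.0000
    outer loop
      vertex 27.00 0.00 0.00
      vertex 27.00 4.00 17.00
      vertex 27.00 0.00 17.00
    endloop
  endfacet
  facet normal 0.0000 1.0000 0.0000
    outer loop
      vertex 27.00 4.00 0.00
      vertex 9.00 4.00 0.00
      vertex 9.00 4.00 17.00
    endloop
  endfacet
  facet normal 0.0000 1.0000 0.0000
    outer loop
      vertex 27.00 4.00 0.00
      vertex 9.00 4.00 17.00
      vertex 27.00 4.00 17.00
    endloop
  endfacet
  facet normal 1.0000 0.0000 0.0000
    outer loop
      vertex 9.00 4.00 0.00
      vertex 9.00 26.00 0.00
      vertex 9.00 26.00 17.00
    endloop
  endfacet
  facet normal 1.0000 0.0000 0.0000
    outer loop
      vertex 9.00 4.00 0.00
      vertex 9.00 26.00 17.00
      vertex 9.00 4.00 17.00
    endloop
  endfacet
  facet normal 0.0000 1.0000 0.0000
    outer loop
      vertex 9.00 26.00 0.00
      vertex 0.00 26.00 0.00
      vertex 0.00 26.00 17.00
    endloop
  endfacet
  facet normal 0.0000 1.0000 0.0000
    outer loop
      vertex 9.00 26.00 0.00
      vertex 0.00 26.00 17.00
      vertex 9.00 26.00 17.00
    endloop
  endfacet
  facet normal -1.0000 0.0000 0.0000
    outer loop
      vertex 0.00 26.00 0.00
      vertex 0.00 0.00 0.00
      vertex 0.00 0.00 17.00
    endloop
  endfacet
  facet normal -1.0000 0.0000 0.0000
    outer loop
      vertex 0.00 26.00 0.00
      vertex 0.00 0.00 17.00
      vertex 0.00 26.00 17.00
    endloop
  endfacet
endsolid part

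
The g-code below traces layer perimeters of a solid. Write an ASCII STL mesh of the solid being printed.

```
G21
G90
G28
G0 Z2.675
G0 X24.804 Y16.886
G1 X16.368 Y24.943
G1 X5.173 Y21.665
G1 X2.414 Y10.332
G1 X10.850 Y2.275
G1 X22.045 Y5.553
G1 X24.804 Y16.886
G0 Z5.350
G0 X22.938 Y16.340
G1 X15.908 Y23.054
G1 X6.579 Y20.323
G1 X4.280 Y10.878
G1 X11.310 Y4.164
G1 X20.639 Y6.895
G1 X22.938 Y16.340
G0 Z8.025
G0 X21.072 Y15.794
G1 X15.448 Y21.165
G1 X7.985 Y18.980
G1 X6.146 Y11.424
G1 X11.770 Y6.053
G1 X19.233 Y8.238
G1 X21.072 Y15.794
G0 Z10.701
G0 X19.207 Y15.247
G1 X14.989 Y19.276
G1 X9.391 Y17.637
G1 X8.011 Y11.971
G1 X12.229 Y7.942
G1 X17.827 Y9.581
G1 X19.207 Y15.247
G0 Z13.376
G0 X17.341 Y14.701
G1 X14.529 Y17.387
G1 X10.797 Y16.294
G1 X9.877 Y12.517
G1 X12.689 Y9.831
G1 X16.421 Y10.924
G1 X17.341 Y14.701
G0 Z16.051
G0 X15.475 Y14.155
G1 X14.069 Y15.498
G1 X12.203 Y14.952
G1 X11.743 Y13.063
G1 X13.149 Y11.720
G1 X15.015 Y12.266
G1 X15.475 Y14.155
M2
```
solid part
  facet normal 0.0000 0.0000 -1.0000
    outer loop
      vertex 3.767 23.008 0.000
      vertex 16.828 26.832 0.000
      vertex 26.670 17.432 0.000
    endloop
  endfacet
  facet normal 0.0000 0.0000 -1.0000
    outer loop
      vertex 0.548 9.786 0.000
      vertex 3.767 23.008 0.000
      vertex 26.670 17.432 0.000
    endloop
  endfacet
  facet normal 0.0000 0.0000 -1.0000
    outer loop
      vertex 10.390 0.386 0.000
      vertex 0.548 9.786 0.000
      vertex 26.670 17.432 0.000
    endloop
  endfacet
  facet normal 0.0000 0.0000 -1.0000
    outer loop
      vertex 23.451 4.210 0.000
      vertex 10.390 0.386 0.000
      vertex 26.670 17.432 0.000
    endloop
  endfacet
  facet normal 0.5845 0.6120 0.5327
    outer loop
      vertex 26.670 17.432 0.000
      vertex 16.828 26.832 0.000
      vertex 13.609 13.609 18.726
    endloop
  endfacet
  facet normal -0.2378 0.8122 0.5327
    outer loop
      vertex 16.828 26.832 0.000
      vertex 3.767 23.008 0.000
      vertex 13.609 13.609 18.726
    endloop
  endfacet
  facet normal -0.8223 0.2002 0.5327
    outer loop
      vertex 3.767 23.008 0.000
      vertex 0.548 9.786 0.000
      vertex 13.609 13.609 18.726
    endloop
  endfacet
  facet normal -0.5845 -0.6120 0.5327
    outer loop
      vertex 0.548 9.786 0.000
      vertex 10.390 0.386 0.000
      vertex 13.609 13.609 18.726
    endloop
  endfacet
  facet normal 0.2378 -0.8122 0.5327
    outer loop
      vertex 10.390 0.386 0.000
      vertex 23.451 4.210 0.000
      vertex 13.609 13.609 18.726
    endloop
  endfacet
  facet normal 0.8223 -0.2002 0.5327
    outer loop
      vertex 23.451 4.210 0.000
      vertex 26.670 17.432 0.000
      vertex 13.609 13.609 18.726
    endloop
  endfacet
endsolid part

The G0 Z moves step by Δz≈2.675 mm. The G1 loops shrink linearly with z, so the solid tapers from its base footprint up to z≈18.7. Closing with a flat bottom cap and the tapered top and triangulating gives 10 facets — a regular 6-sided pyramid, base circumscribed radius ≈ 13.6 mm, apex at z ≈ 18.7 mm.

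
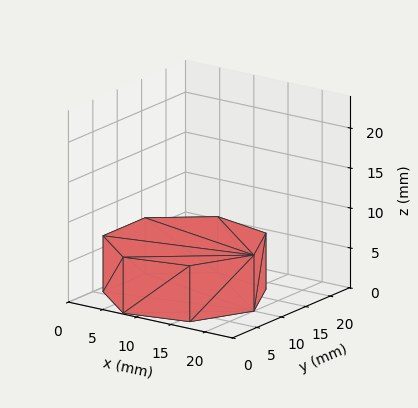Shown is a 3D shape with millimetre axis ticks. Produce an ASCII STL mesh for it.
Reading the render: the shape is a regular 7-sided prism (a cylinder approximated with 7 flat sides), circumscribed radius ≈ 10 mm, height ≈ 7 mm (dimensions read to the nearest mm from the axis ticks). For the STL, each face is triangulated and given an outward normal.

solid part
  facet normal 0.0000 0.0000 -1.0000
    outer loop
      vertex 7.8 19.7 0.0
      vertex 16.2 17.8 0.0
      vertex 20.0 10.0 0.0
    endloop
  endfacet
  facet normal 0.0000 0.0000 -1.0000
    outer loop
      vertex 1.0 14.3 0.0
      vertex 7.8 19.7 0.0
      vertex 20.0 10.0 0.0
    endloop
  endfacet
  facet normal 0.0000 0.0000 -1.0000
    outer loop
      vertex 1.0 5.7 0.0
      vertex 1.0 14.3 0.0
      vertex 20.0 10.0 0.0
    endloop
  endfacet
  facet normal 0.0000 0.0000 -1.0000
    outer loop
      vertex 7.8 0.3 0.0
      vertex 1.0 5.7 0.0
      vertex 20.0 10.0 0.0
    endloop
  endfacet
  facet normal 0.0000 0.0000 -1.0000
    outer loop
      vertex 16.2 2.2 0.0
      vertex 7.8 0.3 0.0
      vertex 20.0 10.0 0.0
    endloop
  endfacet
  facet normal 0.0000 0.0000 1.0000
    outer loop
      vertex 20.0 10.0 7.0
      vertex 16.2 17.8 7.0
      vertex 7.8 19.7 7.0
    endloop
  endfacet
  facet normal 0.0000 0.0000 1.0000
    outer loop
      vertex 20.0 10.0 7.0
      vertex 7.8 19.7 7.0
      vertex 1.0 14.3 7.0
    endloop
  endfacet
  facet normal 0.0000 0.0000 1.0000
    outer loop
      vertex 20.0 10.0 7.0
      vertex 1.0 14.3 7.0
      vertex 1.0 5.7 7.0
    endloop
  endfacet
  facet normal 0.0000 0.0000 1.0000
    outer loop
      vertex 20.0 10.0 7.0
      vertex 1.0 5.7 7.0
      vertex 7.8 0.3 7.0
    endloop
  endfacet
  facet normal 0.0000 0.0000 1.0000
    outer loop
      vertex 20.0 10.0 7.0
      vertex 7.8 0.3 7.0
      vertex 16.2 2.2 7.0
    endloop
  endfacet
  facet normal 0.8990 0.4380 0.0000
    outer loop
      vertex 20.0 10.0 0.0
      vertex 16.2 17.8 0.0
      vertex 16.2 17.8 7.0
    endloop
  endfacet
  facet normal 0.8990 0.4380 0.0000
    outer loop
      vertex 20.0 10.0 0.0
      vertex 16.2 17.8 7.0
      vertex 20.0 10.0 7.0
    endloop
  endfacet
  facet normal 0.2206 0.9754 0.0000
    outer loop
      vertex 16.2 17.8 0.0
      vertex 7.8 19.7 0.0
      vertex 7.8 19.7 7.0
    endloop
  endfacet
  facet normal 0.2206 0.9754 0.0000
    outer loop
      vertex 16.2 17.8 0.0
      vertex 7.8 19.7 7.0
      vertex 16.2 17.8 7.0
    endloop
  endfacet
  facet normal -0.6219 0.7831 0.0000
    outer loop
      vertex 7.8 19.7 0.0
      vertex 1.0 14.3 0.0
      vertex 1.0 14.3 7.0
    endloop
  endfacet
  facet normal -0.6219 0.7831 0.0000
    outer loop
      vertex 7.8 19.7 0.0
      vertex 1.0 14.3 7.0
      vertex 7.8 19.7 7.0
    endloop
  endfacet
  facet normal -1.0000 0.0000 0.0000
    outer loop
      vertex 1.0 14.3 0.0
      vertex 1.0 5.7 0.0
      vertex 1.0 5.7 7.0
    endloop
  endfacet
  facet normal -1.0000 0.0000 0.0000
    outer loop
      vertex 1.0 14.3 0.0
      vertex 1.0 5.7 7.0
      vertex 1.0 14.3 7.0
    endloop
  endfacet
  facet normal -0.6219 -0.7831 0.0000
    outer loop
      vertex 1.0 5.7 0.0
      vertex 7.8 0.3 0.0
      vertex 7.8 0.3 7.0
    endloop
  endfacet
  facet normal -0.6219 -0.7831 0.0000
    outer loop
      vertex 1.0 5.7 0.0
      vertex 7.8 0.3 7.0
      vertex 1.0 5.7 7.0
    endloop
  endfacet
  facet normal 0.2206 -0.9754 0.0000
    outer loop
      vertex 7.8 0.3 0.0
      vertex 16.2 2.2 0.0
      vertex 16.2 2.2 7.0
    endloop
  endfacet
  facet normal 0.2206 -0.9754 0.0000
    outer loop
      vertex 7.8 0.3 0.0
      vertex 16.2 2.2 7.0
      vertex 7.8 0.3 7.0
    endloop
  endfacet
  facet normal 0.8990 -0.4380 0.0000
    outer loop
      vertex 16.2 2.2 0.0
      vertex 20.0 10.0 0.0
      vertex 20.0 10.0 7.0
    endloop
  endfacet
  facet normal 0.8990 -0.4380 0.0000
    outer loop
      vertex 16.2 2.2 0.0
      vertex 20.0 10.0 7.0
      vertex 16.2 2.2 7.0
    endloop
  endfacet
endsolid part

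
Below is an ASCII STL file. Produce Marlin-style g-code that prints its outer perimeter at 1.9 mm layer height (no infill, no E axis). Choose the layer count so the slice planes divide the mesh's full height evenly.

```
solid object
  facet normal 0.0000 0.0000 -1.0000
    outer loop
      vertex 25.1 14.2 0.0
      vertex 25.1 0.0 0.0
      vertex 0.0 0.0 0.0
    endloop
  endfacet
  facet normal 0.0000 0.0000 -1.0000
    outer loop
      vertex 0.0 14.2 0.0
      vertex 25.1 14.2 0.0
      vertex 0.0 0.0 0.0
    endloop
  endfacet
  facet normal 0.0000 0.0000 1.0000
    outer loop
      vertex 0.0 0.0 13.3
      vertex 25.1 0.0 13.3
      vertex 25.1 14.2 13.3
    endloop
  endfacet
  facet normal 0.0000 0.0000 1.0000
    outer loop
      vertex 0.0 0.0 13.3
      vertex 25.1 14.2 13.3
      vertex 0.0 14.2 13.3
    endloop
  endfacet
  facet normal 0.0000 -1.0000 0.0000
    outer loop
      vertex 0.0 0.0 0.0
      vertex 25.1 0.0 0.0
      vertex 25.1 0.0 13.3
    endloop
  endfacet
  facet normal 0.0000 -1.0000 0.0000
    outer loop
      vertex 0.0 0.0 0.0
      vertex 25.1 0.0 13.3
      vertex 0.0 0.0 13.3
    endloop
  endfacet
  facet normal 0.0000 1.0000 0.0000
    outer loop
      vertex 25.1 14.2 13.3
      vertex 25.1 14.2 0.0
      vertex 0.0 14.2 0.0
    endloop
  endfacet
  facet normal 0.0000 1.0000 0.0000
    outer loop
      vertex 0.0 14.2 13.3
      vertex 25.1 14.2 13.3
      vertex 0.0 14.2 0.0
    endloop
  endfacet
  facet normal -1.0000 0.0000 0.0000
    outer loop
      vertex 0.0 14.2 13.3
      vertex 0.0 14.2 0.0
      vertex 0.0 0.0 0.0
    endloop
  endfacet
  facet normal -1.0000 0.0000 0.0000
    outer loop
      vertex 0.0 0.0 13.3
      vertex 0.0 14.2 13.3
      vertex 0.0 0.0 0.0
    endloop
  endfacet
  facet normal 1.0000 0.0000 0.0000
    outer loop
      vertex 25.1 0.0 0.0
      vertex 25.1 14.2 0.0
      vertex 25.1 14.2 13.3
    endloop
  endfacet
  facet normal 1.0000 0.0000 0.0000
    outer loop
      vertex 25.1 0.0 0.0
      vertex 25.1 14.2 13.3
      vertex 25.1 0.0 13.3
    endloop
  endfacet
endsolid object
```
; perimeter-only toolpath
G21 ; units = mm
G90 ; absolute positioning
G28 ; home
; layer 1
G0 Z1.9
G0 X0.0 Y0.0
G1 X25.1 Y0.0
G1 X25.1 Y14.2
G1 X0.0 Y14.2
G1 X0.0 Y0.0
; layer 2
G0 Z3.8
G0 X0.0 Y0.0
G1 X25.1 Y0.0
G1 X25.1 Y14.2
G1 X0.0 Y14.2
G1 X0.0 Y0.0
; layer 3
G0 Z5.7
G0 X0.0 Y0.0
G1 X25.1 Y0.0
G1 X25.1 Y14.2
G1 X0.0 Y14.2
G1 X0.0 Y0.0
; layer 4
G0 Z7.6
G0 X0.0 Y0.0
G1 X25.1 Y0.0
G1 X25.1 Y14.2
G1 X0.0 Y14.2
G1 X0.0 Y0.0
; layer 5
G0 Z9.5
G0 X0.0 Y0.0
G1 X25.1 Y0.0
G1 X25.1 Y14.2
G1 X0.0 Y14.2
G1 X0.0 Y0.0
; layer 6
G0 Z11.4
G0 X0.0 Y0.0
G1 X25.1 Y0.0
G1 X25.1 Y14.2
G1 X0.0 Y14.2
G1 X0.0 Y0.0
; layer 7
G0 Z13.3
G0 X0.0 Y0.0
G1 X25.1 Y0.0
G1 X25.1 Y14.2
G1 X0.0 Y14.2
G1 X0.0 Y0.0
M2 ; end

The solid is a rectangular box, roughly 25.1 × 14.2 mm footprint and 13.3 mm tall. Slicing at Δz = 1.9 mm — 7 equal slices spanning the solid's height, so layer i sits at z = i·h/7 — gives 7 non-empty perimeters. Each is a 4-segment closed polygon; G0 lifts to the layer z and rapids to the start vertex, then G1 traces the edges.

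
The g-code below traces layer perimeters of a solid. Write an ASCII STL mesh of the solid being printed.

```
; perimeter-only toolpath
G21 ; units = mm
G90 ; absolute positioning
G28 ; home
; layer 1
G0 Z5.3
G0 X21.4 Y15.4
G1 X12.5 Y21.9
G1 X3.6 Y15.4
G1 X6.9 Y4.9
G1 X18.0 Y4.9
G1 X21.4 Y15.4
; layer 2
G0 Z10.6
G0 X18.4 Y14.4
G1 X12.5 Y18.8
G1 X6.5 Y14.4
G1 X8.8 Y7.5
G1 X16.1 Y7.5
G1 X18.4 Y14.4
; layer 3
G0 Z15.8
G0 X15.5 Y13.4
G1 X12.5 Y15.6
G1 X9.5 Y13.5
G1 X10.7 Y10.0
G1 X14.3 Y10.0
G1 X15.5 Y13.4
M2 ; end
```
solid part
  facet normal 0.0000 0.0000 -1.0000
    outer loop
      vertex 0.6 16.4 0.0
      vertex 12.5 25.0 0.0
      vertex 24.4 16.3 0.0
    endloop
  endfacet
  facet normal 0.0000 0.0000 -1.0000
    outer loop
      vertex 5.1 2.4 0.0
      vertex 0.6 16.4 0.0
      vertex 24.4 16.3 0.0
    endloop
  endfacet
  facet normal 0.0000 0.0000 -1.0000
    outer loop
      vertex 19.8 2.4 0.0
      vertex 5.1 2.4 0.0
      vertex 24.4 16.3 0.0
    endloop
  endfacet
  facet normal 0.5324 0.7283 0.4314
    outer loop
      vertex 24.4 16.3 0.0
      vertex 12.5 25.0 0.0
      vertex 12.5 12.5 21.1
    endloop
  endfacet
  facet normal -0.5280 0.7306 0.4328
    outer loop
      vertex 12.5 25.0 0.0
      vertex 0.6 16.4 0.0
      vertex 12.5 12.5 21.1
    endloop
  endfacet
  facet normal -0.8582 -0.2758 0.4330
    outer loop
      vertex 0.6 16.4 0.0
      vertex 5.1 2.4 0.0
      vertex 12.5 12.5 21.1
    endloop
  endfacet
  facet normal 0.0000 -0.9020 0.4318
    outer loop
      vertex 5.1 2.4 0.0
      vertex 19.8 2.4 0.0
      vertex 12.5 12.5 21.1
    endloop
  endfacet
  facet normal 0.8563 -0.2834 0.4319
    outer loop
      vertex 19.8 2.4 0.0
      vertex 24.4 16.3 0.0
      vertex 12.5 12.5 21.1
    endloop
  endfacet
endsolid part

The G0 Z moves step by Δz≈5.3 mm. The G1 loops shrink linearly with z, so the solid tapers from its base footprint up to z≈21.1. Closing with a flat bottom cap and the tapered top and triangulating gives 8 facets — a regular 5-sided pyramid, base circumscribed radius ≈ 12.5 mm, apex at z ≈ 21.1 mm.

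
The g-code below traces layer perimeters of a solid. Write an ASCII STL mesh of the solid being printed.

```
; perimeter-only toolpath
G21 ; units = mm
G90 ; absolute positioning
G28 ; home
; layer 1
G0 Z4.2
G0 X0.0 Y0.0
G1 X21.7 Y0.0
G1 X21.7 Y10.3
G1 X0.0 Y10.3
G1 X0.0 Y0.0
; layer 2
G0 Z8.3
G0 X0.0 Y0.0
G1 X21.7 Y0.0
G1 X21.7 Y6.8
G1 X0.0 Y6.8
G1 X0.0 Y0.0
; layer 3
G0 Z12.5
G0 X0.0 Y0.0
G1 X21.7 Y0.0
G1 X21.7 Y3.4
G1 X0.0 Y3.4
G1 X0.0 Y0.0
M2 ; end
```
solid part
  facet normal 0.0000 0.0000 -1.0000
    outer loop
      vertex 21.7 13.7 0.0
      vertex 21.7 0.0 0.0
      vertex 0.0 0.0 0.0
    endloop
  endfacet
  facet normal 0.0000 0.0000 -1.0000
    outer loop
      vertex 0.0 13.7 0.0
      vertex 21.7 13.7 0.0
      vertex 0.0 0.0 0.0
    endloop
  endfacet
  facet normal 0.0000 -1.0000 0.0000
    outer loop
      vertex 0.0 0.0 0.0
      vertex 21.7 0.0 0.0
      vertex 21.7 0.0 16.6
    endloop
  endfacet
  facet normal 0.0000 -1.0000 0.0000
    outer loop
      vertex 0.0 0.0 0.0
      vertex 21.7 0.0 16.6
      vertex 0.0 0.0 16.6
    endloop
  endfacet
  facet normal 0.0000 0.7713 0.6365
    outer loop
      vertex 0.0 0.0 16.6
      vertex 21.7 0.0 16.6
      vertex 21.7 13.7 0.0
    endloop
  endfacet
  facet normal 0.0000 0.7713 0.6365
    outer loop
      vertex 0.0 0.0 16.6
      vertex 21.7 13.7 0.0
      vertex 0.0 13.7 0.0
    endloop
  endfacet
  facet normal -1.0000 0.0000 0.0000
    outer loop
      vertex 0.0 0.0 16.6
      vertex 0.0 13.7 0.0
      vertex 0.0 0.0 0.0
    endloop
  endfacet
  facet normal 1.0000 0.0000 0.0000
    outer loop
      vertex 21.7 0.0 0.0
      vertex 21.7 13.7 0.0
      vertex 21.7 0.0 16.6
    endloop
  endfacet
endsolid part

The G0 Z moves step by Δz≈4.2 mm. The G1 loops shrink linearly with z, so the solid tapers from its base footprint up to z≈16.6. Closing with a flat bottom cap and the tapered top and triangulating gives 8 facets — a wedge (ramp): 21.7 × 13.7 mm base, rising to 16.6 mm along the y=0 edge and sloping linearly to z=0 at y=13.7.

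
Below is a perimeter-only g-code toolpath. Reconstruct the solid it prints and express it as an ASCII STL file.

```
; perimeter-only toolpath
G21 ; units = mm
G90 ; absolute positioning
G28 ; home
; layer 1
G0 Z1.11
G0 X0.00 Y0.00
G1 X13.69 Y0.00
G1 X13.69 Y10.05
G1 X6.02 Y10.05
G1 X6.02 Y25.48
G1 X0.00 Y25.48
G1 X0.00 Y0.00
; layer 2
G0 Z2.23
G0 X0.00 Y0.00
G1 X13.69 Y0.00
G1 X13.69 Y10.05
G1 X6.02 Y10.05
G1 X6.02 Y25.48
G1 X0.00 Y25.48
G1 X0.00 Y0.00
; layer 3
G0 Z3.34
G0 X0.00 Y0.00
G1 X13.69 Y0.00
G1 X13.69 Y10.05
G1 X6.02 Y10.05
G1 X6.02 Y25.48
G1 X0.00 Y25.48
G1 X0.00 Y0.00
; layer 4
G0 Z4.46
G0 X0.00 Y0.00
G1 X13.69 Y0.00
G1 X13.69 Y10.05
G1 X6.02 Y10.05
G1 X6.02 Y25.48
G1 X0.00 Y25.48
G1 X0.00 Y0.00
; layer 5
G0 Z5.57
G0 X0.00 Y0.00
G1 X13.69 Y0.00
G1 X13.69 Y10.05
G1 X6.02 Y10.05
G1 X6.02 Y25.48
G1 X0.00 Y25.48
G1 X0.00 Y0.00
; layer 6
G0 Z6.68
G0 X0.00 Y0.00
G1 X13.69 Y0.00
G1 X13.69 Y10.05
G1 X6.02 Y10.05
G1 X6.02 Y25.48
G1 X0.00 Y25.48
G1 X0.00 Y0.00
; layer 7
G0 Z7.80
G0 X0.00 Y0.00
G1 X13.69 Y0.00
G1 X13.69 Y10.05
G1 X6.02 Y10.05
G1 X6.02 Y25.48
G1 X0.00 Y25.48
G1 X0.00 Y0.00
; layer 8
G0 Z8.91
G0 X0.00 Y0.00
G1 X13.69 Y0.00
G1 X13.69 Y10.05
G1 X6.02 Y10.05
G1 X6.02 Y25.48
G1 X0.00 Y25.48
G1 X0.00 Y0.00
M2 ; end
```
solid part
  facet normal 0.0000 0.0000 -1.0000
    outer loop
      vertex 13.69 10.05 0.00
      vertex 13.69 0.00 0.00
      vertex 0.00 0.00 0.00
    endloop
  endfacet
  facet normal 0.0000 0.0000 -1.0000
    outer loop
      vertex 6.02 10.05 0.00
      vertex 13.69 10.05 0.00
      vertex 0.00 0.00 0.00
    endloop
  endfacet
  facet normal 0.0000 0.0000 -1.0000
    outer loop
      vertex 6.02 25.48 0.00
      vertex 6.02 10.05 0.00
      vertex 0.00 0.00 0.00
    endloop
  endfacet
  facet normal 0.0000 0.0000 -1.0000
    outer loop
      vertex 0.00 25.48 0.00
      vertex 6.02 25.48 0.00
      vertex 0.00 0.00 0.00
    endloop
  endfacet
  facet normal 0.0000 0.0000 1.0000
    outer loop
      vertex 0.00 0.00 8.91
      vertex 13.69 0.00 8.91
      vertex 13.69 10.05 8.91
    endloop
  endfacet
  facet normal 0.0000 0.0000 1.0000
    outer loop
      vertex 0.00 0.00 8.91
      vertex 13.69 10.05 8.91
      vertex 6.02 10.05 8.91
    endloop
  endfacet
  facet normal 0.0000 0.0000 1.0000
    outer loop
      vertex 0.00 0.00 8.91
      vertex 6.02 10.05 8.91
      vertex 6.02 25.48 8.91
    endloop
  endfacet
  facet normal 0.0000 0.0000 1.0000
    outer loop
      vertex 0.00 0.00 8.91
      vertex 6.02 25.48 8.91
      vertex 0.00 25.48 8.91
    endloop
  endfacet
  facet normal 0.0000 -1.0000 0.0000
    outer loop
      vertex 0.00 0.00 0.00
      vertex 13.69 0.00 0.00
      vertex 13.69 0.00 8.91
    endloop
  endfacet
  facet normal 0.0000 -1.0000 0.0000
    outer loop
      vertex 0.00 0.00 0.00
      vertex 13.69 0.00 8.91
      vertex 0.00 0.00 8.91
    endloop
  endfacet
  facet normal 1.0000 0.0000 0.0000
    outer loop
      vertex 13.69 0.00 0.00
      vertex 13.69 10.05 0.00
      vertex 13.69 10.05 8.91
    endloop
  endfacet
  facet normal 1.0000 0.0000 0.0000
    outer loop
      vertex 13.69 0.00 0.00
      vertex 13.69 10.05 8.91
      vertex 13.69 0.00 8.91
    endloop
  endfacet
  facet normal 0.0000 1.0000 0.0000
    outer loop
      vertex 13.69 10.05 0.00
      vertex 6.02 10.05 0.00
      vertex 6.02 10.05 8.91
    endloop
  endfacet
  facet normal 0.0000 1.0000 0.0000
    outer loop
      vertex 13.69 10.05 0.00
      vertex 6.02 10.05 8.91
      vertex 13.69 10.05 8.91
    endloop
  endfacet
  facet normal 1.0000 0.0000 0.0000
    outer loop
      vertex 6.02 10.05 0.00
      vertex 6.02 25.48 0.00
      vertex 6.02 25.48 8.91
    endloop
  endfacet
  facet normal 1.0000 0.0000 0.0000
    outer loop
      vertex 6.02 10.05 0.00
      vertex 6.02 25.48 8.91
      vertex 6.02 10.05 8.91
    endloop
  endfacet
  facet normal 0.0000 1.0000 0.0000
    outer loop
      vertex 6.02 25.48 0.00
      vertex 0.00 25.48 0.00
      vertex 0.00 25.48 8.91
    endloop
  endfacet
  facet normal 0.0000 1.0000 0.0000
    outer loop
      vertex 6.02 25.48 0.00
      vertex 0.00 25.48 8.91
      vertex 6.02 25.48 8.91
    endloop
  endfacet
  facet normal -1.0000 0.0000 0.0000
    outer loop
      vertex 0.00 25.48 0.00
      vertex 0.00 0.00 0.00
      vertex 0.00 0.00 8.91
    endloop
  endfacet
  facet normal -1.0000 0.0000 0.0000
    outer loop
      vertex 0.00 25.48 0.00
      vertex 0.00 0.00 8.91
      vertex 0.00 25.48 8.91
    endloop
  endfacet
endsolid part

The G0 Z moves step by Δz≈1.11 mm. Every layer's G1 loop is the same polygon, so the solid is a straight extrusion of it from z=0 to z≈8.91. Closing with flat bottom and top caps and triangulating gives 20 facets — an L-shaped prism: outer 13.7 × 25.5 mm, arm thicknesses ≈ 10.1 mm (horizontal) and 6.02 mm (vertical), extruded 8.91 mm in z.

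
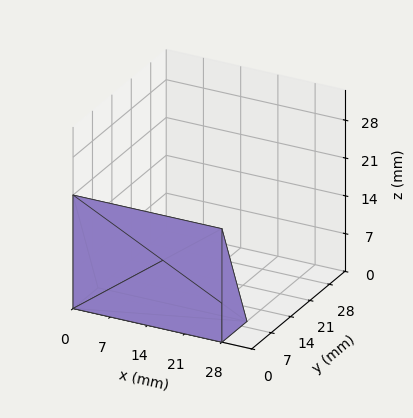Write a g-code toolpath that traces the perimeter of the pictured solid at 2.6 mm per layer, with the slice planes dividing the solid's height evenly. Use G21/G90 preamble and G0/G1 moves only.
Reading the render: the shape is a wedge (ramp): 28 × 9 mm base, rising to 21 mm along the y=0 edge and sloping linearly to z=0 at y=9 (dimensions read to the nearest mm from the axis ticks). For the g-code, the solid's height is divided into equal slices at the stated Δz and each level perimeter traced with G1 moves after a G0 lift.

; perimeter-only toolpath
G21 ; units = mm
G90 ; absolute positioning
G28 ; home
; layer 1
G0 Z2.6
G0 X0.0 Y0.0
G1 X28.0 Y0.0
G1 X28.0 Y7.9
G1 X0.0 Y7.9
G1 X0.0 Y0.0
; layer 2
G0 Z5.2
G0 X0.0 Y0.0
G1 X28.0 Y0.0
G1 X28.0 Y6.8
G1 X0.0 Y6.8
G1 X0.0 Y0.0
; layer 3
G0 Z7.9
G0 X0.0 Y0.0
G1 X28.0 Y0.0
G1 X28.0 Y5.6
G1 X0.0 Y5.6
G1 X0.0 Y0.0
; layer 4
G0 Z10.5
G0 X0.0 Y0.0
G1 X28.0 Y0.0
G1 X28.0 Y4.5
G1 X0.0 Y4.5
G1 X0.0 Y0.0
; layer 5
G0 Z13.1
G0 X0.0 Y0.0
G1 X28.0 Y0.0
G1 X28.0 Y3.4
G1 X0.0 Y3.4
G1 X0.0 Y0.0
; layer 6
G0 Z15.8
G0 X0.0 Y0.0
G1 X28.0 Y0.0
G1 X28.0 Y2.2
G1 X0.0 Y2.2
G1 X0.0 Y0.0
; layer 7
G0 Z18.4
G0 X0.0 Y0.0
G1 X28.0 Y0.0
G1 X28.0 Y1.1
G1 X0.0 Y1.1
G1 X0.0 Y0.0
M2 ; end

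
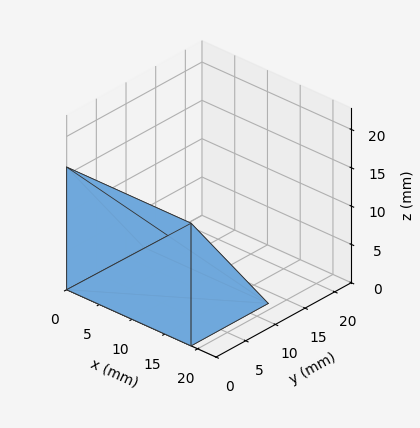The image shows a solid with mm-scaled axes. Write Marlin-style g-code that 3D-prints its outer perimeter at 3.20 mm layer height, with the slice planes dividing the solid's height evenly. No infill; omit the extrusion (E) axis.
Reading the render: the shape is a wedge (ramp): 19 × 13 mm base, rising to 16 mm along the y=0 edge and sloping linearly to z=0 at y=13 (dimensions read to the nearest mm from the axis ticks). For the g-code, the solid's height is divided into equal slices at the stated Δz and each level perimeter traced with G1 moves after a G0 lift.

; perimeter-only toolpath
G21 ; units = mm
G90 ; absolute positioning
G28 ; home
; layer 1
G0 Z3.20
G0 X0.00 Y0.00
G1 X19.00 Y0.00
G1 X19.00 Y10.40
G1 X0.00 Y10.40
G1 X0.00 Y0.00
; layer 2
G0 Z6.40
G0 X0.00 Y0.00
G1 X19.00 Y0.00
G1 X19.00 Y7.80
G1 X0.00 Y7.80
G1 X0.00 Y0.00
; layer 3
G0 Z9.60
G0 X0.00 Y0.00
G1 X19.00 Y0.00
G1 X19.00 Y5.20
G1 X0.00 Y5.20
G1 X0.00 Y0.00
; layer 4
G0 Z12.80
G0 X0.00 Y0.00
G1 X19.00 Y0.00
G1 X19.00 Y2.60
G1 X0.00 Y2.60
G1 X0.00 Y0.00
M2 ; end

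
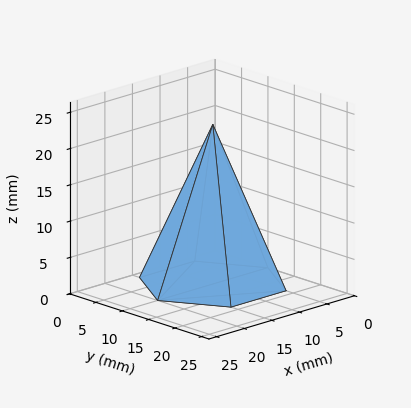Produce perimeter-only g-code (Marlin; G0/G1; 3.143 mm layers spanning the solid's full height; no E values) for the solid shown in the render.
Reading the render: the shape is a regular 6-sided pyramid, base circumscribed radius ≈ 10 mm, apex at z ≈ 22 mm (dimensions read to the nearest mm from the axis ticks). For the g-code, the solid's height is divided into equal slices at the stated Δz and each level perimeter traced with G1 moves after a G0 lift.

; perimeter-only toolpath
G21 ; units = mm
G90 ; absolute positioning
G28 ; home
; layer 1
G0 Z3.143
G0 X18.571 Y10.000
G1 X14.286 Y17.423
G1 X5.714 Y17.423
G1 X1.429 Y10.000
G1 X5.714 Y2.577
G1 X14.286 Y2.577
G1 X18.571 Y10.000
; layer 2
G0 Z6.286
G0 X17.143 Y10.000
G1 X13.571 Y16.186
G1 X6.429 Y16.186
G1 X2.857 Y10.000
G1 X6.429 Y3.814
G1 X13.571 Y3.814
G1 X17.143 Y10.000
; layer 3
G0 Z9.429
G0 X15.714 Y10.000
G1 X12.857 Y14.949
G1 X7.143 Y14.949
G1 X4.286 Y10.000
G1 X7.143 Y5.051
G1 X12.857 Y5.051
G1 X15.714 Y10.000
; layer 4
G0 Z12.571
G0 X14.286 Y10.000
G1 X12.143 Y13.711
G1 X7.857 Y13.711
G1 X5.714 Y10.000
G1 X7.857 Y6.289
G1 X12.143 Y6.289
G1 X14.286 Y10.000
; layer 5
G0 Z15.714
G0 X12.857 Y10.000
G1 X11.429 Y12.474
G1 X8.571 Y12.474
G1 X7.143 Y10.000
G1 X8.571 Y7.526
G1 X11.429 Y7.526
G1 X12.857 Y10.000
; layer 6
G0 Z18.857
G0 X11.429 Y10.000
G1 X10.714 Y11.237
G1 X9.286 Y11.237
G1 X8.571 Y10.000
G1 X9.286 Y8.763
G1 X10.714 Y8.763
G1 X11.429 Y10.000
M2 ; end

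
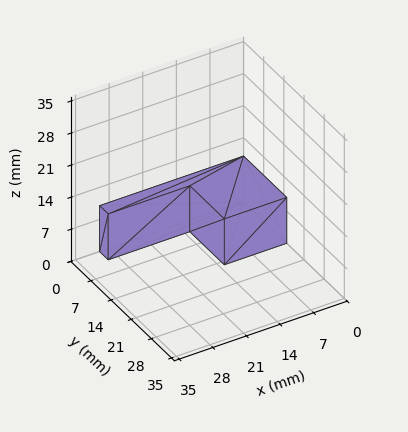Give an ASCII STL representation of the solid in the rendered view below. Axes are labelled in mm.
Reading the render: the shape is an L-shaped prism: outer 30 × 15 mm, arm thicknesses ≈ 3 mm (horizontal) and 13 mm (vertical), extruded 10 mm in z (dimensions read to the nearest mm from the axis ticks). For the STL, each face is triangulated and given an outward normal.

solid part
  facet normal 0.0000 0.0000 -1.0000
    outer loop
      vertex 30.0 3.0 0.0
      vertex 30.0 0.0 0.0
      vertex 0.0 0.0 0.0
    endloop
  endfacet
  facet normal 0.0000 0.0000 -1.0000
    outer loop
      vertex 13.0 3.0 0.0
      vertex 30.0 3.0 0.0
      vertex 0.0 0.0 0.0
    endloop
  endfacet
  facet normal 0.0000 0.0000 -1.0000
    outer loop
      vertex 13.0 15.0 0.0
      vertex 13.0 3.0 0.0
      vertex 0.0 0.0 0.0
    endloop
  endfacet
  facet normal 0.0000 0.0000 -1.0000
    outer loop
      vertex 0.0 15.0 0.0
      vertex 13.0 15.0 0.0
      vertex 0.0 0.0 0.0
    endloop
  endfacet
  facet normal 0.0000 0.0000 1.0000
    outer loop
      vertex 0.0 0.0 10.0
      vertex 30.0 0.0 10.0
      vertex 30.0 3.0 10.0
    endloop
  endfacet
  facet normal 0.0000 0.0000 1.0000
    outer loop
      vertex 0.0 0.0 10.0
      vertex 30.0 3.0 10.0
      vertex 13.0 3.0 10.0
    endloop
  endfacet
  facet normal 0.0000 0.0000 1.0000
    outer loop
      vertex 0.0 0.0 10.0
      vertex 13.0 3.0 10.0
      vertex 13.0 15.0 10.0
    endloop
  endfacet
  facet normal 0.0000 0.0000 1.0000
    outer loop
      vertex 0.0 0.0 10.0
      vertex 13.0 15.0 10.0
      vertex 0.0 15.0 10.0
    endloop
  endfacet
  facet normal 0.0000 -1.0000 0.0000
    outer loop
      vertex 0.0 0.0 0.0
      vertex 30.0 0.0 0.0
      vertex 30.0 0.0 10.0
    endloop
  endfacet
  facet normal 0.0000 -1.0000 0.0000
    outer loop
      vertex 0.0 0.0 0.0
      vertex 30.0 0.0 10.0
      vertex 0.0 0.0 10.0
    endloop
  endfacet
  facet normal 1.0000 0.0000 0.0000
    outer loop
      vertex 30.0 0.0 0.0
      vertex 30.0 3.0 0.0
      vertex 30.0 3.0 10.0
    endloop
  endfacet
  facet normal 1.0000 0.0000 0.0000
    outer loop
      vertex 30.0 0.0 0.0
      vertex 30.0 3.0 10.0
      vertex 30.0 0.0 10.0
    endloop
  endfacet
  facet normal 0.0000 1.0000 0.0000
    outer loop
      vertex 30.0 3.0 0.0
      vertex 13.0 3.0 0.0
      vertex 13.0 3.0 10.0
    endloop
  endfacet
  facet normal 0.0000 1.0000 0.0000
    outer loop
      vertex 30.0 3.0 0.0
      vertex 13.0 3.0 10.0
      vertex 30.0 3.0 10.0
    endloop
  endfacet
  facet normal 1.0000 0.0000 0.0000
    outer loop
      vertex 13.0 3.0 0.0
      vertex 13.0 15.0 0.0
      vertex 13.0 15.0 10.0
    endloop
  endfacet
  facet normal 1.0000 0.0000 0.0000
    outer loop
      vertex 13.0 3.0 0.0
      vertex 13.0 15.0 10.0
      vertex 13.0 3.0 10.0
    endloop
  endfacet
  facet normal 0.0000 1.0000 0.0000
    outer loop
      vertex 13.0 15.0 0.0
      vertex 0.0 15.0 0.0
      vertex 0.0 15.0 10.0
    endloop
  endfacet
  facet normal 0.0000 1.0000 0.0000
    outer loop
      vertex 13.0 15.0 0.0
      vertex 0.0 15.0 10.0
      vertex 13.0 15.0 10.0
    endloop
  endfacet
  facet normal -1.0000 0.0000 0.0000
    outer loop
      vertex 0.0 15.0 0.0
      vertex 0.0 0.0 0.0
      vertex 0.0 0.0 10.0
    endloop
  endfacet
  facet normal -1.0000 0.0000 0.0000
    outer loop
      vertex 0.0 15.0 0.0
      vertex 0.0 0.0 10.0
      vertex 0.0 15.0 10.0
    endloop
  endfacet
endsolid part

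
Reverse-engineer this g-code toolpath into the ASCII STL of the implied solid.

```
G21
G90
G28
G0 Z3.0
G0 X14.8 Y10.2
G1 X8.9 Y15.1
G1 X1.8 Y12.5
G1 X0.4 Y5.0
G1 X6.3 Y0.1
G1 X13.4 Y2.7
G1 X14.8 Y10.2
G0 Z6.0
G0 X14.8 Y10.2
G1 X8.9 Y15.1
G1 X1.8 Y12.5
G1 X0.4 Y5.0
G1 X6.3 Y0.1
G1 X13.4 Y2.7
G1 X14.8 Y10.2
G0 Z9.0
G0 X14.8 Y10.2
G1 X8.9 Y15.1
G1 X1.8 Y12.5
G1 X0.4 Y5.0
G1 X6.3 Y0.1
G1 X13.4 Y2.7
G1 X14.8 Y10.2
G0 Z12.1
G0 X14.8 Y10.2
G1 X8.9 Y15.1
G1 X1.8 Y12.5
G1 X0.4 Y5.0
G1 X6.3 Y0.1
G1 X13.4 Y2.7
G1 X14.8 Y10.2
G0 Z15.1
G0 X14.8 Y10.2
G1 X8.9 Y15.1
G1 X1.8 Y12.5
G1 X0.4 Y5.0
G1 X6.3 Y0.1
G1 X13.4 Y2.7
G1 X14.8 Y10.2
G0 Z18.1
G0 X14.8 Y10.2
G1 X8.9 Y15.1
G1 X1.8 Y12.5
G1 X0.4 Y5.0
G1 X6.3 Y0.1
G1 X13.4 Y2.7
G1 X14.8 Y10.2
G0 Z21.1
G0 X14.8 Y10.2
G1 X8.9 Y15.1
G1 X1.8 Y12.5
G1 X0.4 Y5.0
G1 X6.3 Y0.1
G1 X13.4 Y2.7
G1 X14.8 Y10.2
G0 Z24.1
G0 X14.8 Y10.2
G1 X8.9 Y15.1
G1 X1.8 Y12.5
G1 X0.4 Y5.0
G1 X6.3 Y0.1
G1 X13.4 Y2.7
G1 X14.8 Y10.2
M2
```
solid part
  facet normal 0.0000 0.0000 -1.0000
    outer loop
      vertex 1.8 12.5 0.0
      vertex 8.9 15.1 0.0
      vertex 14.8 10.2 0.0
    endloop
  endfacet
  facet normal 0.0000 0.0000 -1.0000
    outer loop
      vertex 0.4 5.0 0.0
      vertex 1.8 12.5 0.0
      vertex 14.8 10.2 0.0
    endloop
  endfacet
  facet normal 0.0000 0.0000 -1.0000
    outer loop
      vertex 6.3 0.1 0.0
      vertex 0.4 5.0 0.0
      vertex 14.8 10.2 0.0
    endloop
  endfacet
  facet normal 0.0000 0.0000 -1.0000
    outer loop
      vertex 13.4 2.7 0.0
      vertex 6.3 0.1 0.0
      vertex 14.8 10.2 0.0
    endloop
  endfacet
  facet normal 0.0000 0.0000 1.0000
    outer loop
      vertex 14.8 10.2 24.1
      vertex 8.9 15.1 24.1
      vertex 1.8 12.5 24.1
    endloop
  endfacet
  facet normal 0.0000 0.0000 1.0000
    outer loop
      vertex 14.8 10.2 24.1
      vertex 1.8 12.5 24.1
      vertex 0.4 5.0 24.1
    endloop
  endfacet
  facet normal 0.0000 0.0000 1.0000
    outer loop
      vertex 14.8 10.2 24.1
      vertex 0.4 5.0 24.1
      vertex 6.3 0.1 24.1
    endloop
  endfacet
  facet normal 0.0000 0.0000 1.0000
    outer loop
      vertex 14.8 10.2 24.1
      vertex 6.3 0.1 24.1
      vertex 13.4 2.7 24.1
    endloop
  endfacet
  facet normal 0.6389 0.7693 0.0000
    outer loop
      vertex 14.8 10.2 0.0
      vertex 8.9 15.1 0.0
      vertex 8.9 15.1 24.1
    endloop
  endfacet
  facet normal 0.6389 0.7693 0.0000
    outer loop
      vertex 14.8 10.2 0.0
      vertex 8.9 15.1 24.1
      vertex 14.8 10.2 24.1
    endloop
  endfacet
  facet normal -0.3439 0.9390 0.0000
    outer loop
      vertex 8.9 15.1 0.0
      vertex 1.8 12.5 0.0
      vertex 1.8 12.5 24.1
    endloop
  endfacet
  facet normal -0.3439 0.9390 0.0000
    outer loop
      vertex 8.9 15.1 0.0
      vertex 1.8 12.5 24.1
      vertex 8.9 15.1 24.1
    endloop
  endfacet
  facet normal -0.9830 0.1835 0.0000
    outer loop
      vertex 1.8 12.5 0.0
      vertex 0.4 5.0 0.0
      vertex 0.4 5.0 24.1
    endloop
  endfacet
  facet normal -0.9830 0.1835 0.0000
    outer loop
      vertex 1.8 12.5 0.0
      vertex 0.4 5.0 24.1
      vertex 1.8 12.5 24.1
    endloop
  endfacet
  facet normal -0.6389 -0.7693 0.0000
    outer loop
      vertex 0.4 5.0 0.0
      vertex 6.3 0.1 0.0
      vertex 6.3 0.1 24.1
    endloop
  endfacet
  facet normal -0.6389 -0.7693 0.0000
    outer loop
      vertex 0.4 5.0 0.0
      vertex 6.3 0.1 24.1
      vertex 0.4 5.0 24.1
    endloop
  endfacet
  facet normal 0.3439 -0.9390 0.0000
    outer loop
      vertex 6.3 0.1 0.0
      vertex 13.4 2.7 0.0
      vertex 13.4 2.7 24.1
    endloop
  endfacet
  facet normal 0.3439 -0.9390 0.0000
    outer loop
      vertex 6.3 0.1 0.0
      vertex 13.4 2.7 24.1
      vertex 6.3 0.1 24.1
    endloop
  endfacet
  facet normal 0.9830 -0.1835 0.0000
    outer loop
      vertex 13.4 2.7 0.0
      vertex 14.8 10.2 0.0
      vertex 14.8 10.2 24.1
    endloop
  endfacet
  facet normal 0.9830 -0.1835 0.0000
    outer loop
      vertex 13.4 2.7 0.0
      vertex 14.8 10.2 24.1
      vertex 13.4 2.7 24.1
    endloop
  endfacet
endsolid part

The G0 Z moves step by Δz≈3.0 mm. Every layer's G1 loop is the same polygon, so the solid is a straight extrusion of it from z=0 to z≈24.1. Closing with flat bottom and top caps and triangulating gives 20 facets — a regular 6-sided prism (a cylinder approximated with 6 flat sides), circumscribed radius ≈ 7.6 mm, height ≈ 24.1 mm.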